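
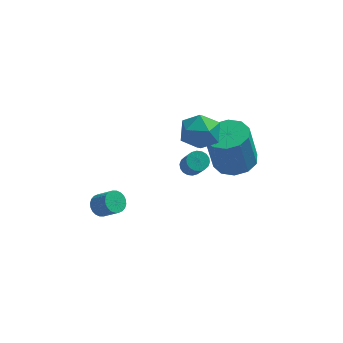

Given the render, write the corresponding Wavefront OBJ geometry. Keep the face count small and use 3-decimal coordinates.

v 0.278 1.18 -1.123
v 0.814 1.195 -1.243
v 1.119 0.354 0.024
v 0.582 0.34 0.143
v 0.784 1.394 -1.103
v 1.089 0.553 0.163
v 0.654 1.55 -0.968
v 0.958 0.71 0.298
v 0.449 1.634 -0.863
v 0.753 0.793 0.403
v 0.21 1.627 -0.81
v 0.515 0.787 0.456
v -0.016 1.532 -0.819
v 0.289 0.692 0.447
v -0.183 1.367 -0.888
v 0.122 0.527 0.378
v -0.259 1.166 -1.004
v 0.046 0.325 0.263
v -0.229 0.967 -1.143
v 0.076 0.126 0.123
v -0.098 0.81 -1.278
v 0.206 -0.03 -0.012
v 0.107 0.727 -1.383
v 0.411 -0.114 -0.117
v 0.345 0.733 -1.436
v 0.65 -0.107 -0.17
v 0.571 0.828 -1.427
v 0.876 -0.012 -0.161
v 0.738 0.993 -1.358
v 1.043 0.153 -0.092
v 0.794 0.183 3.74
v 1.516 -0.531 3.971
v -0.216 -1.029 3.149
v 0.506 -1.743 3.38
v 0.001 -1.247 4.144
v 0.625 -0.498 4.509
v 0.675 -1.062 2.611
v 1.299 -0.313 2.976
v 1.442 -1.3 3.274
v 1.025 -1.415 4.221
v 0.275 -0.145 2.899
v -0.142 -0.26 3.846
v -3.709 -3.67 1.121
v -3.418 -3.94 0.712
v -2.741 -4.36 1.47
v -3.031 -4.09 1.879
v -3.309 -3.746 0.722
v -2.632 -4.166 1.48
v -3.261 -3.541 0.793
v -2.584 -3.961 1.551
v -3.281 -3.355 0.913
v -2.604 -3.775 1.672
v -3.366 -3.217 1.066
v -2.689 -3.638 1.824
v -3.504 -3.149 1.227
v -2.826 -3.569 1.985
v -3.672 -3.159 1.371
v -2.995 -3.579 2.13
v -3.846 -3.247 1.478
v -3.169 -3.668 2.236
v -3.999 -3.4 1.53
v -3.322 -3.82 2.288
v -4.108 -3.594 1.52
v -3.431 -4.014 2.278
v -4.156 -3.799 1.449
v -3.479 -4.219 2.207
v -4.136 -3.985 1.328
v -3.459 -4.405 2.087
v -4.051 -4.122 1.176
v -3.374 -4.543 1.934
v -3.914 -4.191 1.015
v -3.236 -4.611 1.773
v -3.745 -4.181 0.87
v -3.068 -4.601 1.629
v -3.571 -4.092 0.764
v -2.894 -4.513 1.522
v 2.301 0.774 -0.301
v 3.311 1.03 -0.102
v 2.908 1.023 1.959
v 1.899 0.766 1.761
v 2.969 1.586 -0.167
v 2.567 1.579 1.894
v 2.373 1.831 -0.283
v 1.97 1.824 1.778
v 1.749 1.672 -0.405
v 1.347 1.665 1.656
v 1.336 1.17 -0.488
v 0.934 1.163 1.573
v 1.292 0.517 -0.499
v 0.889 0.51 1.562
v 1.633 -0.039 -0.434
v 1.231 -0.046 1.627
v 2.23 -0.284 -0.318
v 1.827 -0.291 1.743
v 2.853 -0.125 -0.196
v 2.451 -0.132 1.865
v 3.266 0.377 -0.113
v 2.864 0.37 1.948
f 2 1 5
f 2 5 3
f 3 5 6
f 3 6 4
f 5 1 7
f 5 7 6
f 6 7 8
f 6 8 4
f 7 1 9
f 7 9 8
f 8 9 10
f 8 10 4
f 9 1 11
f 9 11 10
f 10 11 12
f 10 12 4
f 11 1 13
f 11 13 12
f 12 13 14
f 12 14 4
f 13 1 15
f 13 15 14
f 14 15 16
f 14 16 4
f 15 1 17
f 15 17 16
f 16 17 18
f 16 18 4
f 17 1 19
f 17 19 18
f 18 19 20
f 18 20 4
f 19 1 21
f 19 21 20
f 20 21 22
f 20 22 4
f 21 1 23
f 21 23 22
f 22 23 24
f 22 24 4
f 23 1 25
f 23 25 24
f 24 25 26
f 24 26 4
f 25 1 27
f 25 27 26
f 26 27 28
f 26 28 4
f 27 1 29
f 27 29 28
f 28 29 30
f 28 30 4
f 29 1 2
f 29 2 30
f 30 2 3
f 30 3 4
f 31 42 36
f 31 36 32
f 31 32 38
f 31 38 41
f 31 41 42
f 32 36 40
f 36 42 35
f 42 41 33
f 41 38 37
f 38 32 39
f 34 40 35
f 34 35 33
f 34 33 37
f 34 37 39
f 34 39 40
f 35 40 36
f 33 35 42
f 37 33 41
f 39 37 38
f 40 39 32
f 44 43 47
f 44 47 45
f 45 47 48
f 45 48 46
f 47 43 49
f 47 49 48
f 48 49 50
f 48 50 46
f 49 43 51
f 49 51 50
f 50 51 52
f 50 52 46
f 51 43 53
f 51 53 52
f 52 53 54
f 52 54 46
f 53 43 55
f 53 55 54
f 54 55 56
f 54 56 46
f 55 43 57
f 55 57 56
f 56 57 58
f 56 58 46
f 57 43 59
f 57 59 58
f 58 59 60
f 58 60 46
f 59 43 61
f 59 61 60
f 60 61 62
f 60 62 46
f 61 43 63
f 61 63 62
f 62 63 64
f 62 64 46
f 63 43 65
f 63 65 64
f 64 65 66
f 64 66 46
f 65 43 67
f 65 67 66
f 66 67 68
f 66 68 46
f 67 43 69
f 67 69 68
f 68 69 70
f 68 70 46
f 69 43 71
f 69 71 70
f 70 71 72
f 70 72 46
f 71 43 73
f 71 73 72
f 72 73 74
f 72 74 46
f 73 43 75
f 73 75 74
f 74 75 76
f 74 76 46
f 75 43 44
f 75 44 76
f 76 44 45
f 76 45 46
f 78 77 81
f 78 81 79
f 79 81 82
f 79 82 80
f 81 77 83
f 81 83 82
f 82 83 84
f 82 84 80
f 83 77 85
f 83 85 84
f 84 85 86
f 84 86 80
f 85 77 87
f 85 87 86
f 86 87 88
f 86 88 80
f 87 77 89
f 87 89 88
f 88 89 90
f 88 90 80
f 89 77 91
f 89 91 90
f 90 91 92
f 90 92 80
f 91 77 93
f 91 93 92
f 92 93 94
f 92 94 80
f 93 77 95
f 93 95 94
f 94 95 96
f 94 96 80
f 95 77 97
f 95 97 96
f 96 97 98
f 96 98 80
f 97 77 78
f 97 78 98
f 98 78 79
f 98 79 80



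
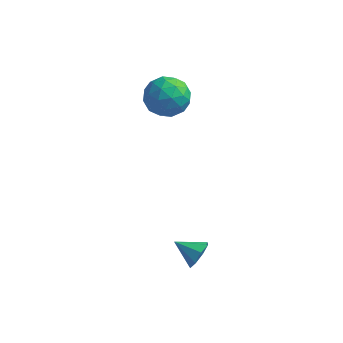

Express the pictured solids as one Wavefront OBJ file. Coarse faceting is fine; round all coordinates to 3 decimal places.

v 2.071 -1.961 -3.941
v 2.357 -1.733 -3.356
v 1.049 -2.019 -3.419
v 2.18 -1.34 -3.661
v 1.938 -1.311 -4.13
v 1.775 -1.662 -4.488
v 1.785 -2.189 -4.526
v 1.963 -2.582 -4.222
v 2.204 -2.611 -3.753
v 2.368 -2.26 -3.394
v -0.999 3.898 0.934
v -0.584 3.413 0.099
v -2.336 2.847 0.881
v -1.921 2.362 0.046
v -1.468 2.264 0.989
v -0.642 2.913 1.023
v -2.278 3.347 -0.043
v -1.452 3.996 -0.009
v -1.374 3.072 -0.505
v -0.874 2.403 0.133
v -2.046 3.857 0.847
v -1.546 3.188 1.485
v -0.674 3.748 0.522
v -2.246 2.512 0.458
v -1.979 2.454 1.013
v -1.735 2.169 0.522
v -0.708 3.454 1.064
v -0.464 3.169 0.573
v -0.984 2.493 1.097
v -2.456 3.091 0.407
v -2.212 2.806 -0.084
v -1.185 4.091 0.458
v -0.941 3.806 -0.033
v -1.936 3.767 -0.117
v -0.895 3.262 -0.324
v -1.68 2.644 -0.356
v -1.891 3.223 -0.408
v -1.405 3.605 -0.388
v -0.601 2.869 0.051
v -1.386 2.251 0.019
v -1.12 2.193 0.574
v -0.634 2.575 0.593
v -1.065 2.668 -0.304
v -1.534 4.009 0.961
v -2.319 3.391 0.929
v -2.286 3.685 0.387
v -1.8 4.067 0.406
v -1.24 3.616 1.336
v -2.025 2.998 1.304
v -1.515 2.655 1.368
v -1.029 3.037 1.388
v -1.855 3.592 1.284
f 2 1 4
f 2 4 3
f 4 1 5
f 4 5 3
f 5 1 6
f 5 6 3
f 6 1 7
f 6 7 3
f 7 1 8
f 7 8 3
f 8 1 9
f 8 9 3
f 9 1 10
f 9 10 3
f 10 1 2
f 10 2 3
f 11 48 27
f 48 22 51
f 27 51 16
f 48 51 27
f 11 27 23
f 27 16 28
f 23 28 12
f 27 28 23
f 11 23 32
f 23 12 33
f 32 33 18
f 23 33 32
f 11 32 44
f 32 18 47
f 44 47 21
f 32 47 44
f 11 44 48
f 44 21 52
f 48 52 22
f 44 52 48
f 12 28 39
f 28 16 42
f 39 42 20
f 28 42 39
f 16 51 29
f 51 22 50
f 29 50 15
f 51 50 29
f 22 52 49
f 52 21 45
f 49 45 13
f 52 45 49
f 21 47 46
f 47 18 34
f 46 34 17
f 47 34 46
f 18 33 38
f 33 12 35
f 38 35 19
f 33 35 38
f 14 40 26
f 40 20 41
f 26 41 15
f 40 41 26
f 14 26 24
f 26 15 25
f 24 25 13
f 26 25 24
f 14 24 31
f 24 13 30
f 31 30 17
f 24 30 31
f 14 31 36
f 31 17 37
f 36 37 19
f 31 37 36
f 14 36 40
f 36 19 43
f 40 43 20
f 36 43 40
f 15 41 29
f 41 20 42
f 29 42 16
f 41 42 29
f 13 25 49
f 25 15 50
f 49 50 22
f 25 50 49
f 17 30 46
f 30 13 45
f 46 45 21
f 30 45 46
f 19 37 38
f 37 17 34
f 38 34 18
f 37 34 38
f 20 43 39
f 43 19 35
f 39 35 12
f 43 35 39



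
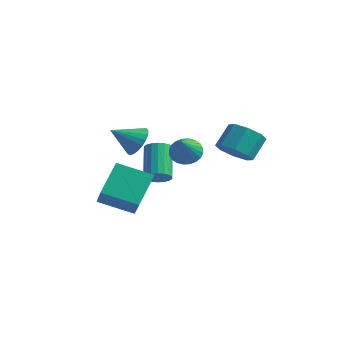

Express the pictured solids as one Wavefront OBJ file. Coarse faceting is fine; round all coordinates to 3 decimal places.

v 1.172 1.504 2.422
v 1.571 2.145 2.832
v 1.768 0.276 3.758
v 1.268 2.154 2.976
v 0.95 2.064 3.035
v 0.666 1.889 3.001
v 0.459 1.655 2.878
v 0.361 1.398 2.686
v 0.386 1.157 2.454
v 0.53 0.969 2.217
v 0.773 0.862 2.011
v 1.076 0.853 1.867
v 1.394 0.943 1.808
v 1.678 1.118 1.842
v 1.885 1.352 1.965
v 1.983 1.609 2.157
v 1.958 1.85 2.389
v 1.814 2.038 2.626
v -2.791 -0.651 -1.453
v -3.042 0.952 -0.105
v -1.06 0.202 -2.146
v -1.311 1.805 -0.797
v -1.709 -1.685 -0.023
v -1.96 -0.082 1.326
v 0.022 -0.832 -0.715
v -0.229 0.771 0.633
v 3.88 1.718 3.039
v 4.353 1.072 3.672
v 4.412 2.136 4.713
v 3.94 2.782 4.081
v 4.853 1.477 3.23
v 4.912 2.541 4.271
v 4.783 2.023 2.676
v 4.843 3.087 3.718
v 4.185 2.39 2.335
v 4.244 3.454 3.377
v 3.408 2.364 2.407
v 3.467 3.428 3.448
v 2.908 1.959 2.849
v 2.967 3.023 3.89
v 2.977 1.413 3.402
v 3.037 2.477 4.444
v 3.576 1.046 3.743
v 3.635 2.11 4.785
v -1.111 2.232 -0.445
v -0.82 1.85 0.131
v -1.779 3.185 1.501
v -2.069 3.568 0.925
v -0.587 2.08 0.07
v -1.546 3.416 1.44
v -0.457 2.341 -0.093
v -1.416 3.676 1.277
v -0.457 2.58 -0.326
v -1.416 3.915 1.044
v -0.586 2.75 -0.582
v -1.545 4.086 0.787
v -0.819 2.818 -0.812
v -1.778 4.153 0.558
v -1.11 2.77 -0.968
v -2.069 4.105 0.402
v -1.401 2.615 -1.021
v -2.36 3.95 0.349
v -1.634 2.384 -0.96
v -2.593 3.72 0.41
v -1.764 2.124 -0.797
v -2.723 3.459 0.573
v -1.764 1.885 -0.564
v -2.723 3.22 0.806
v -1.635 1.714 -0.307
v -2.594 3.05 1.062
v -1.402 1.647 -0.078
v -2.361 2.982 1.292
v -1.111 1.695 0.078
v -2.07 3.03 1.448
v -2.412 2.283 1.776
v -1.821 1.536 1.589
v -3.388 1.277 2.704
v -1.659 1.689 1.925
v -1.628 1.945 2.236
v -1.731 2.259 2.467
v -1.953 2.577 2.578
v -2.254 2.844 2.551
v -2.582 3.014 2.39
v -2.881 3.058 2.123
v -3.099 2.967 1.795
v -3.198 2.758 1.465
v -3.161 2.467 1.188
v -2.995 2.144 1.013
v -2.728 1.845 0.97
v -2.406 1.621 1.066
v -2.086 1.512 1.285
f 2 1 4
f 2 4 3
f 4 1 5
f 4 5 3
f 5 1 6
f 5 6 3
f 6 1 7
f 6 7 3
f 7 1 8
f 7 8 3
f 8 1 9
f 8 9 3
f 9 1 10
f 9 10 3
f 10 1 11
f 10 11 3
f 11 1 12
f 11 12 3
f 12 1 13
f 12 13 3
f 13 1 14
f 13 14 3
f 14 1 15
f 14 15 3
f 15 1 16
f 15 16 3
f 16 1 17
f 16 17 3
f 17 1 18
f 17 18 3
f 18 1 2
f 18 2 3
f 20 22 19
f 23 20 19
f 19 22 21
f 21 23 19
f 20 26 22
f 24 20 23
f 24 26 20
f 22 26 21
f 25 23 21
f 21 26 25
f 25 24 23
f 26 24 25
f 28 27 31
f 28 31 29
f 29 31 32
f 29 32 30
f 31 27 33
f 31 33 32
f 32 33 34
f 32 34 30
f 33 27 35
f 33 35 34
f 34 35 36
f 34 36 30
f 35 27 37
f 35 37 36
f 36 37 38
f 36 38 30
f 37 27 39
f 37 39 38
f 38 39 40
f 38 40 30
f 39 27 41
f 39 41 40
f 40 41 42
f 40 42 30
f 41 27 43
f 41 43 42
f 42 43 44
f 42 44 30
f 43 27 28
f 43 28 44
f 44 28 29
f 44 29 30
f 46 45 49
f 46 49 47
f 47 49 50
f 47 50 48
f 49 45 51
f 49 51 50
f 50 51 52
f 50 52 48
f 51 45 53
f 51 53 52
f 52 53 54
f 52 54 48
f 53 45 55
f 53 55 54
f 54 55 56
f 54 56 48
f 55 45 57
f 55 57 56
f 56 57 58
f 56 58 48
f 57 45 59
f 57 59 58
f 58 59 60
f 58 60 48
f 59 45 61
f 59 61 60
f 60 61 62
f 60 62 48
f 61 45 63
f 61 63 62
f 62 63 64
f 62 64 48
f 63 45 65
f 63 65 64
f 64 65 66
f 64 66 48
f 65 45 67
f 65 67 66
f 66 67 68
f 66 68 48
f 67 45 69
f 67 69 68
f 68 69 70
f 68 70 48
f 69 45 71
f 69 71 70
f 70 71 72
f 70 72 48
f 71 45 73
f 71 73 72
f 72 73 74
f 72 74 48
f 73 45 46
f 73 46 74
f 74 46 47
f 74 47 48
f 76 75 78
f 76 78 77
f 78 75 79
f 78 79 77
f 79 75 80
f 79 80 77
f 80 75 81
f 80 81 77
f 81 75 82
f 81 82 77
f 82 75 83
f 82 83 77
f 83 75 84
f 83 84 77
f 84 75 85
f 84 85 77
f 85 75 86
f 85 86 77
f 86 75 87
f 86 87 77
f 87 75 88
f 87 88 77
f 88 75 89
f 88 89 77
f 89 75 90
f 89 90 77
f 90 75 91
f 90 91 77
f 91 75 76
f 91 76 77



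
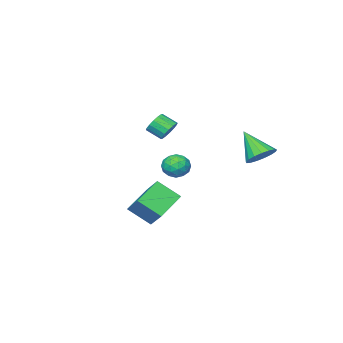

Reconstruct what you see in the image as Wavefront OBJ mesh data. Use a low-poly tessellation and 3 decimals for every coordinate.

v -3.747 3.283 -1.501
v -2.876 2.942 -1.825
v -3.733 1.857 0.041
v -2.758 3.279 -1.514
v -2.866 3.617 -1.2
v -3.176 3.879 -0.955
v -3.617 4.004 -0.835
v -4.088 3.964 -0.868
v -4.481 3.767 -1.046
v -4.706 3.46 -1.328
v -4.711 3.112 -1.649
v -4.496 2.803 -1.937
v -4.109 2.604 -2.125
v -3.639 2.561 -2.17
v -3.194 2.683 -2.061
v 2.648 4.437 -0.301
v 3.299 4.549 -0.822
v 3.321 3.431 0.322
v 3.972 3.543 -0.199
v 3.788 4.128 0.377
v 3.372 4.75 -0.008
v 3.248 3.23 -0.492
v 2.832 3.852 -0.877
v 3.67 3.803 -0.94
v 4.003 4.358 -0.403
v 2.617 3.622 -0.097
v 2.95 4.177 0.44
v 2.915 4.582 -0.616
v 3.705 3.398 0.116
v 3.597 3.742 0.454
v 3.98 3.808 0.148
v 2.958 4.699 -0.138
v 3.34 4.766 -0.444
v 3.628 4.518 0.26
v 3.28 3.214 -0.056
v 3.662 3.281 -0.362
v 2.64 4.172 -0.648
v 3.023 4.238 -0.954
v 2.992 3.462 -0.76
v 3.515 4.209 -0.992
v 3.91 3.618 -0.626
v 3.485 3.434 -0.798
v 3.24 3.799 -1.024
v 3.711 4.535 -0.676
v 4.106 3.944 -0.31
v 3.998 4.288 0.028
v 3.754 4.653 -0.198
v 3.929 4.097 -0.746
v 2.514 4.036 -0.19
v 2.909 3.445 0.176
v 2.866 3.327 -0.302
v 2.622 3.692 -0.528
v 2.71 4.362 0.126
v 3.105 3.771 0.492
v 3.38 4.181 0.524
v 3.135 4.546 0.298
v 2.691 3.883 0.246
v 1.892 1.961 -4.115
v 2.113 3.06 -3.103
v 3.701 2.391 -4.978
v 3.923 3.489 -3.966
v 2.637 0.871 -3.094
v 2.859 1.969 -2.082
v 4.447 1.3 -3.957
v 4.668 2.399 -2.945
v -2.329 -2.855 -0.829
v -1.631 -2.723 -1.128
v -1.214 -3.573 -0.529
v -1.911 -3.705 -0.231
v -1.647 -2.499 -0.799
v -1.23 -3.348 -0.2
v -1.845 -2.37 -0.478
v -1.428 -3.22 0.121
v -2.173 -2.371 -0.251
v -1.756 -3.221 0.348
v -2.542 -2.502 -0.179
v -2.125 -3.352 0.419
v -2.855 -2.727 -0.282
v -2.438 -3.577 0.317
v -3.026 -2.987 -0.531
v -2.609 -3.837 0.068
v -3.01 -3.212 -0.86
v -2.593 -4.061 -0.261
v -2.812 -3.34 -1.181
v -2.395 -4.19 -0.582
v -2.484 -3.339 -1.408
v -2.067 -4.189 -0.809
v -2.115 -3.208 -1.479
v -1.698 -4.058 -0.881
v -1.802 -2.983 -1.377
v -1.385 -3.833 -0.778
f 2 1 4
f 2 4 3
f 4 1 5
f 4 5 3
f 5 1 6
f 5 6 3
f 6 1 7
f 6 7 3
f 7 1 8
f 7 8 3
f 8 1 9
f 8 9 3
f 9 1 10
f 9 10 3
f 10 1 11
f 10 11 3
f 11 1 12
f 11 12 3
f 12 1 13
f 12 13 3
f 13 1 14
f 13 14 3
f 14 1 15
f 14 15 3
f 15 1 2
f 15 2 3
f 16 53 32
f 53 27 56
f 32 56 21
f 53 56 32
f 16 32 28
f 32 21 33
f 28 33 17
f 32 33 28
f 16 28 37
f 28 17 38
f 37 38 23
f 28 38 37
f 16 37 49
f 37 23 52
f 49 52 26
f 37 52 49
f 16 49 53
f 49 26 57
f 53 57 27
f 49 57 53
f 17 33 44
f 33 21 47
f 44 47 25
f 33 47 44
f 21 56 34
f 56 27 55
f 34 55 20
f 56 55 34
f 27 57 54
f 57 26 50
f 54 50 18
f 57 50 54
f 26 52 51
f 52 23 39
f 51 39 22
f 52 39 51
f 23 38 43
f 38 17 40
f 43 40 24
f 38 40 43
f 19 45 31
f 45 25 46
f 31 46 20
f 45 46 31
f 19 31 29
f 31 20 30
f 29 30 18
f 31 30 29
f 19 29 36
f 29 18 35
f 36 35 22
f 29 35 36
f 19 36 41
f 36 22 42
f 41 42 24
f 36 42 41
f 19 41 45
f 41 24 48
f 45 48 25
f 41 48 45
f 20 46 34
f 46 25 47
f 34 47 21
f 46 47 34
f 18 30 54
f 30 20 55
f 54 55 27
f 30 55 54
f 22 35 51
f 35 18 50
f 51 50 26
f 35 50 51
f 24 42 43
f 42 22 39
f 43 39 23
f 42 39 43
f 25 48 44
f 48 24 40
f 44 40 17
f 48 40 44
f 59 61 58
f 62 59 58
f 58 61 60
f 60 62 58
f 59 65 61
f 63 59 62
f 63 65 59
f 61 65 60
f 64 62 60
f 60 65 64
f 64 63 62
f 65 63 64
f 67 66 70
f 67 70 68
f 68 70 71
f 68 71 69
f 70 66 72
f 70 72 71
f 71 72 73
f 71 73 69
f 72 66 74
f 72 74 73
f 73 74 75
f 73 75 69
f 74 66 76
f 74 76 75
f 75 76 77
f 75 77 69
f 76 66 78
f 76 78 77
f 77 78 79
f 77 79 69
f 78 66 80
f 78 80 79
f 79 80 81
f 79 81 69
f 80 66 82
f 80 82 81
f 81 82 83
f 81 83 69
f 82 66 84
f 82 84 83
f 83 84 85
f 83 85 69
f 84 66 86
f 84 86 85
f 85 86 87
f 85 87 69
f 86 66 88
f 86 88 87
f 87 88 89
f 87 89 69
f 88 66 90
f 88 90 89
f 89 90 91
f 89 91 69
f 90 66 67
f 90 67 91
f 91 67 68
f 91 68 69



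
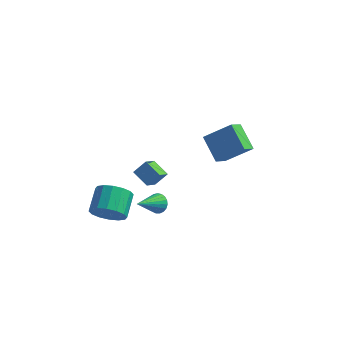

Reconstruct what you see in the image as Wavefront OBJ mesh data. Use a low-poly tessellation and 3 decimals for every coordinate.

v -2.535 -3.893 -3.368
v -2.165 -3.437 -4.152
v -2.314 -2.152 -3.476
v -2.685 -2.607 -2.692
v -2.665 -3.452 -4.234
v -2.815 -2.167 -3.558
v -3.131 -3.586 -4.083
v -3.28 -2.3 -3.407
v -3.437 -3.801 -3.741
v -3.586 -2.516 -3.065
v -3.501 -4.042 -3.299
v -3.651 -2.756 -2.623
v -3.307 -4.242 -2.875
v -3.457 -2.956 -2.199
v -2.906 -4.348 -2.584
v -3.055 -3.063 -1.908
v -2.405 -4.333 -2.502
v -2.555 -3.048 -1.826
v -1.94 -4.2 -2.653
v -2.089 -2.914 -1.977
v -1.634 -3.984 -2.995
v -1.783 -2.699 -2.319
v -1.569 -3.744 -3.437
v -1.719 -2.458 -2.761
v -1.763 -3.544 -3.861
v -1.913 -2.258 -3.185
v -0.8 -1.47 -4.07
v -0.233 -1.584 -3.876
v -1.4 -2.83 -3.11
v -0.317 -1.422 -3.7
v -0.485 -1.269 -3.588
v -0.707 -1.15 -3.559
v -0.946 -1.087 -3.618
v -1.159 -1.09 -3.756
v -1.31 -1.158 -3.948
v -1.373 -1.281 -4.161
v -1.336 -1.436 -4.358
v -1.207 -1.597 -4.506
v -1.008 -1.736 -4.578
v -0.772 -1.829 -4.562
v -0.542 -1.86 -4.461
v -0.355 -1.823 -4.293
v -0.246 -1.726 -4.086
v -1.514 -1.127 -3.119
v -2.412 -0.7 -2.672
v -1.415 -0.206 -3.8
v -2.313 0.221 -3.353
v -0.987 -0.701 -2.467
v -1.885 -0.274 -2.02
v -0.888 0.22 -3.148
v -1.786 0.647 -2.701
v 1.864 -2.279 2.715
v 3.144 -1.876 3.708
v 2.065 -1.432 2.111
v 3.346 -1.028 3.104
v 2.814 -3.132 1.836
v 4.095 -2.728 2.829
v 3.016 -2.284 1.232
v 4.296 -1.881 2.225
f 2 1 5
f 2 5 3
f 3 5 6
f 3 6 4
f 5 1 7
f 5 7 6
f 6 7 8
f 6 8 4
f 7 1 9
f 7 9 8
f 8 9 10
f 8 10 4
f 9 1 11
f 9 11 10
f 10 11 12
f 10 12 4
f 11 1 13
f 11 13 12
f 12 13 14
f 12 14 4
f 13 1 15
f 13 15 14
f 14 15 16
f 14 16 4
f 15 1 17
f 15 17 16
f 16 17 18
f 16 18 4
f 17 1 19
f 17 19 18
f 18 19 20
f 18 20 4
f 19 1 21
f 19 21 20
f 20 21 22
f 20 22 4
f 21 1 23
f 21 23 22
f 22 23 24
f 22 24 4
f 23 1 25
f 23 25 24
f 24 25 26
f 24 26 4
f 25 1 2
f 25 2 26
f 26 2 3
f 26 3 4
f 28 27 30
f 28 30 29
f 30 27 31
f 30 31 29
f 31 27 32
f 31 32 29
f 32 27 33
f 32 33 29
f 33 27 34
f 33 34 29
f 34 27 35
f 34 35 29
f 35 27 36
f 35 36 29
f 36 27 37
f 36 37 29
f 37 27 38
f 37 38 29
f 38 27 39
f 38 39 29
f 39 27 40
f 39 40 29
f 40 27 41
f 40 41 29
f 41 27 42
f 41 42 29
f 42 27 43
f 42 43 29
f 43 27 28
f 43 28 29
f 45 47 44
f 48 45 44
f 44 47 46
f 46 48 44
f 45 51 47
f 49 45 48
f 49 51 45
f 47 51 46
f 50 48 46
f 46 51 50
f 50 49 48
f 51 49 50
f 53 55 52
f 56 53 52
f 52 55 54
f 54 56 52
f 53 59 55
f 57 53 56
f 57 59 53
f 55 59 54
f 58 56 54
f 54 59 58
f 58 57 56
f 59 57 58



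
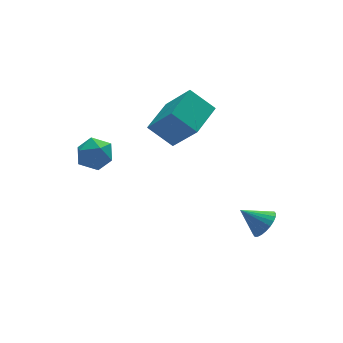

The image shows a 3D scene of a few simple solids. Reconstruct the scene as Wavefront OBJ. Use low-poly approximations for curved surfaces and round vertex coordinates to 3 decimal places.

v -3.699 3.373 -1.364
v -2.92 2.944 -1.149
v -4.34 2.816 -0.151
v -3.561 2.387 0.064
v -3.609 3.299 0.112
v -3.213 3.644 -0.637
v -4.047 2.116 -0.663
v -3.651 2.461 -1.412
v -3.135 2.168 -0.716
v -2.865 2.899 -0.237
v -4.395 2.861 -1.063
v -4.125 3.592 -0.584
v 1.702 -2.676 -2.843
v 2.26 -2.445 -2.398
v 0.838 -2.104 -2.057
v 2.239 -2.22 -2.584
v 2.136 -2.065 -2.81
v 1.967 -2.003 -3.041
v 1.758 -2.043 -3.242
v 1.54 -2.18 -3.382
v 1.347 -2.392 -3.439
v 1.208 -2.648 -3.406
v 1.144 -2.907 -3.288
v 1.165 -3.132 -3.101
v 1.268 -3.287 -2.875
v 1.437 -3.349 -2.644
v 1.646 -3.309 -2.444
v 1.863 -3.172 -2.304
v 2.057 -2.96 -2.246
v 2.196 -2.704 -2.279
v -0.712 1.283 0.091
v -0.096 0.162 1.615
v -1.549 2.06 1
v -0.933 0.939 2.524
v 0.653 2.421 0.376
v 1.269 1.3 1.9
v -0.184 3.198 1.285
v 0.432 2.077 2.809
f 1 12 6
f 1 6 2
f 1 2 8
f 1 8 11
f 1 11 12
f 2 6 10
f 6 12 5
f 12 11 3
f 11 8 7
f 8 2 9
f 4 10 5
f 4 5 3
f 4 3 7
f 4 7 9
f 4 9 10
f 5 10 6
f 3 5 12
f 7 3 11
f 9 7 8
f 10 9 2
f 14 13 16
f 14 16 15
f 16 13 17
f 16 17 15
f 17 13 18
f 17 18 15
f 18 13 19
f 18 19 15
f 19 13 20
f 19 20 15
f 20 13 21
f 20 21 15
f 21 13 22
f 21 22 15
f 22 13 23
f 22 23 15
f 23 13 24
f 23 24 15
f 24 13 25
f 24 25 15
f 25 13 26
f 25 26 15
f 26 13 27
f 26 27 15
f 27 13 28
f 27 28 15
f 28 13 29
f 28 29 15
f 29 13 30
f 29 30 15
f 30 13 14
f 30 14 15
f 32 34 31
f 35 32 31
f 31 34 33
f 33 35 31
f 32 38 34
f 36 32 35
f 36 38 32
f 34 38 33
f 37 35 33
f 33 38 37
f 37 36 35
f 38 36 37



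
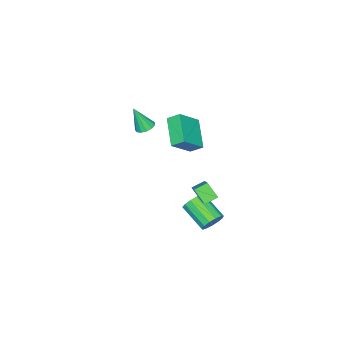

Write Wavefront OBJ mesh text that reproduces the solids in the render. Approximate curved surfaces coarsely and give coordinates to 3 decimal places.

v 1.462 3.304 -1.342
v 1.386 2.554 -0.583
v 0.816 3.694 -1.022
v 0.74 2.944 -0.262
v 2.74 4.416 -0.118
v 2.664 3.666 0.642
v 2.094 4.806 0.203
v 2.018 4.056 0.962
v 0.159 3.094 -4.121
v 0.594 2.731 -4.612
v 0.277 1.183 -3.75
v -0.159 1.546 -3.259
v 0.847 2.854 -4.297
v 0.53 1.307 -3.435
v 0.882 3.054 -3.927
v 0.565 1.506 -3.064
v 0.687 3.266 -3.618
v 0.37 1.719 -2.755
v 0.324 3.424 -3.468
v 0.007 1.876 -2.606
v -0.091 3.476 -3.527
v -0.408 1.929 -2.664
v -0.427 3.408 -3.774
v -0.744 1.86 -2.911
v -0.577 3.239 -4.131
v -0.894 1.692 -3.268
v -0.493 3.025 -4.485
v -0.811 1.477 -3.623
v -0.203 2.832 -4.724
v -0.52 1.284 -3.861
v 0.203 2.723 -4.771
v -0.115 1.175 -3.909
v -0.394 0.838 2.767
v 0.851 0.501 3.844
v -0.643 1.507 3.265
v 0.602 1.171 4.342
v 0.778 2.009 1.778
v 2.023 1.673 2.855
v 0.529 2.679 2.276
v 1.774 2.342 3.353
v -1.079 -2.502 0.613
v -0.501 -2.32 0.549
v -0.741 -3.058 2.107
v -0.671 -2.055 0.687
v -0.971 -1.932 0.8
v -1.306 -1.99 0.855
v -1.568 -2.211 0.832
v -1.675 -2.524 0.74
v -1.594 -2.83 0.607
v -1.348 -3.032 0.477
v -1.018 -3.066 0.389
v -0.707 -2.921 0.373
v -0.514 -2.643 0.432
f 2 4 1
f 5 2 1
f 1 4 3
f 3 5 1
f 2 8 4
f 6 2 5
f 6 8 2
f 4 8 3
f 7 5 3
f 3 8 7
f 7 6 5
f 8 6 7
f 10 9 13
f 10 13 11
f 11 13 14
f 11 14 12
f 13 9 15
f 13 15 14
f 14 15 16
f 14 16 12
f 15 9 17
f 15 17 16
f 16 17 18
f 16 18 12
f 17 9 19
f 17 19 18
f 18 19 20
f 18 20 12
f 19 9 21
f 19 21 20
f 20 21 22
f 20 22 12
f 21 9 23
f 21 23 22
f 22 23 24
f 22 24 12
f 23 9 25
f 23 25 24
f 24 25 26
f 24 26 12
f 25 9 27
f 25 27 26
f 26 27 28
f 26 28 12
f 27 9 29
f 27 29 28
f 28 29 30
f 28 30 12
f 29 9 31
f 29 31 30
f 30 31 32
f 30 32 12
f 31 9 10
f 31 10 32
f 32 10 11
f 32 11 12
f 34 36 33
f 37 34 33
f 33 36 35
f 35 37 33
f 34 40 36
f 38 34 37
f 38 40 34
f 36 40 35
f 39 37 35
f 35 40 39
f 39 38 37
f 40 38 39
f 42 41 44
f 42 44 43
f 44 41 45
f 44 45 43
f 45 41 46
f 45 46 43
f 46 41 47
f 46 47 43
f 47 41 48
f 47 48 43
f 48 41 49
f 48 49 43
f 49 41 50
f 49 50 43
f 50 41 51
f 50 51 43
f 51 41 52
f 51 52 43
f 52 41 53
f 52 53 43
f 53 41 42
f 53 42 43



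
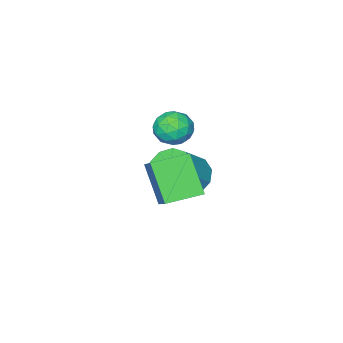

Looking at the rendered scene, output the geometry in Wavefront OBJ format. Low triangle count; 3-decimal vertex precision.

v -0.436 0.37 2.783
v 0.446 1.783 4.029
v -0.149 1.556 1.236
v 0.732 2.969 2.482
v 0.968 -0.289 2.538
v 1.849 1.124 3.784
v 1.254 0.897 0.991
v 2.136 2.31 2.237
v -2.738 -2.366 0.991
v -1.959 -2.459 1.481
v -3.481 -3.161 2.019
v -2.702 -3.254 2.509
v -3.109 -2.426 2.44
v -2.65 -1.935 1.805
v -2.79 -3.685 1.695
v -2.331 -3.194 1.06
v -1.991 -3.274 1.917
v -2.188 -2.496 2.377
v -3.252 -3.124 1.123
v -3.449 -2.346 1.583
v -2.283 -2.342 1.146
v -3.157 -3.278 2.354
v -3.396 -2.791 2.313
v -2.938 -2.846 2.602
v -2.689 -2.034 1.336
v -2.231 -2.089 1.624
v -2.907 -2.07 2.188
v -3.209 -3.531 1.876
v -2.751 -3.586 2.164
v -2.502 -2.774 0.898
v -2.044 -2.829 1.187
v -2.533 -3.55 1.312
v -1.845 -2.877 1.69
v -2.281 -3.344 2.294
v -2.333 -3.598 1.816
v -2.063 -3.309 1.443
v -1.96 -2.419 1.961
v -2.397 -2.887 2.565
v -2.636 -2.4 2.524
v -2.366 -2.111 2.151
v -1.979 -2.899 2.217
v -3.043 -2.733 0.935
v -3.48 -3.201 1.539
v -3.074 -3.509 1.349
v -2.804 -3.22 0.976
v -3.159 -2.276 1.206
v -3.595 -2.743 1.81
v -3.377 -2.311 2.057
v -3.107 -2.022 1.684
v -3.461 -2.721 1.283
v -2.225 -1.21 -0.139
v -1.524 -1.352 -0.894
v -0.314 -1.212 0.204
v -1.015 -1.07 0.959
v -1.639 -0.721 -0.846
v -0.429 -0.582 0.252
v -1.979 -0.277 -0.529
v -0.769 -0.138 0.569
v -2.412 -0.19 -0.062
v -1.202 -0.05 1.036
v -2.774 -0.491 0.375
v -1.564 -0.352 1.473
v -2.926 -1.068 0.616
v -1.716 -0.928 1.714
v -2.811 -1.698 0.568
v -1.601 -1.559 1.666
v -2.471 -2.142 0.251
v -1.261 -2.003 1.349
v -2.038 -2.23 -0.216
v -0.828 -2.09 0.882
v -1.676 -1.928 -0.653
v -0.466 -1.789 0.445
f 2 4 1
f 5 2 1
f 1 4 3
f 3 5 1
f 2 8 4
f 6 2 5
f 6 8 2
f 4 8 3
f 7 5 3
f 3 8 7
f 7 6 5
f 8 6 7
f 9 46 25
f 46 20 49
f 25 49 14
f 46 49 25
f 9 25 21
f 25 14 26
f 21 26 10
f 25 26 21
f 9 21 30
f 21 10 31
f 30 31 16
f 21 31 30
f 9 30 42
f 30 16 45
f 42 45 19
f 30 45 42
f 9 42 46
f 42 19 50
f 46 50 20
f 42 50 46
f 10 26 37
f 26 14 40
f 37 40 18
f 26 40 37
f 14 49 27
f 49 20 48
f 27 48 13
f 49 48 27
f 20 50 47
f 50 19 43
f 47 43 11
f 50 43 47
f 19 45 44
f 45 16 32
f 44 32 15
f 45 32 44
f 16 31 36
f 31 10 33
f 36 33 17
f 31 33 36
f 12 38 24
f 38 18 39
f 24 39 13
f 38 39 24
f 12 24 22
f 24 13 23
f 22 23 11
f 24 23 22
f 12 22 29
f 22 11 28
f 29 28 15
f 22 28 29
f 12 29 34
f 29 15 35
f 34 35 17
f 29 35 34
f 12 34 38
f 34 17 41
f 38 41 18
f 34 41 38
f 13 39 27
f 39 18 40
f 27 40 14
f 39 40 27
f 11 23 47
f 23 13 48
f 47 48 20
f 23 48 47
f 15 28 44
f 28 11 43
f 44 43 19
f 28 43 44
f 17 35 36
f 35 15 32
f 36 32 16
f 35 32 36
f 18 41 37
f 41 17 33
f 37 33 10
f 41 33 37
f 52 51 55
f 52 55 53
f 53 55 56
f 53 56 54
f 55 51 57
f 55 57 56
f 56 57 58
f 56 58 54
f 57 51 59
f 57 59 58
f 58 59 60
f 58 60 54
f 59 51 61
f 59 61 60
f 60 61 62
f 60 62 54
f 61 51 63
f 61 63 62
f 62 63 64
f 62 64 54
f 63 51 65
f 63 65 64
f 64 65 66
f 64 66 54
f 65 51 67
f 65 67 66
f 66 67 68
f 66 68 54
f 67 51 69
f 67 69 68
f 68 69 70
f 68 70 54
f 69 51 71
f 69 71 70
f 70 71 72
f 70 72 54
f 71 51 52
f 71 52 72
f 72 52 53
f 72 53 54



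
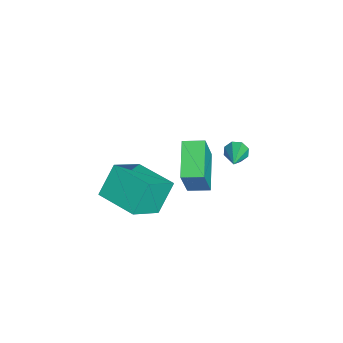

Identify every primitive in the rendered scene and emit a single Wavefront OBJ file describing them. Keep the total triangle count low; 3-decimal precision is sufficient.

v 3.19 -3.474 -1.376
v 2.393 -2.774 0.103
v 1.904 -2.364 -2.594
v 1.107 -1.665 -1.115
v 4.613 -1.835 -1.385
v 3.816 -1.136 0.094
v 3.327 -0.726 -2.603
v 2.53 -0.026 -1.124
v -3.007 2.938 -4.13
v -2.742 3.159 -4.681
v -1.133 2.782 -3.29
v -2.854 3.525 -4.363
v -3.055 3.548 -3.909
v -3.229 3.213 -3.584
v -3.273 2.717 -3.579
v -3.161 2.351 -3.897
v -2.959 2.329 -4.351
v -2.785 2.663 -4.676
v 0.585 0.621 -0.86
v 1.493 0.314 1.075
v 0.667 1.7 -0.728
v 1.575 1.393 1.208
v 2.465 0.587 -1.748
v 3.373 0.28 0.188
v 2.547 1.666 -1.615
v 3.455 1.359 0.32
f 2 4 1
f 5 2 1
f 1 4 3
f 3 5 1
f 2 8 4
f 6 2 5
f 6 8 2
f 4 8 3
f 7 5 3
f 3 8 7
f 7 6 5
f 8 6 7
f 10 9 12
f 10 12 11
f 12 9 13
f 12 13 11
f 13 9 14
f 13 14 11
f 14 9 15
f 14 15 11
f 15 9 16
f 15 16 11
f 16 9 17
f 16 17 11
f 17 9 18
f 17 18 11
f 18 9 10
f 18 10 11
f 20 22 19
f 23 20 19
f 19 22 21
f 21 23 19
f 20 26 22
f 24 20 23
f 24 26 20
f 22 26 21
f 25 23 21
f 21 26 25
f 25 24 23
f 26 24 25



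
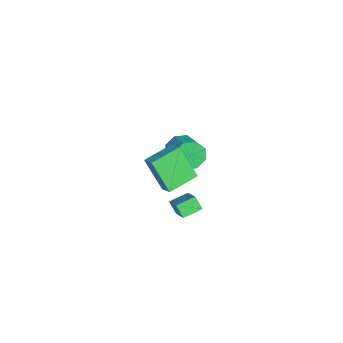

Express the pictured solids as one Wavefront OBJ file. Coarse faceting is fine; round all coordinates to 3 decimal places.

v 2.201 -0.878 4.53
v 2.934 -0.551 5
v 2.963 -0.032 2.754
v 3.696 0.295 3.224
v 3.084 -2.375 4.196
v 3.817 -2.048 4.666
v 3.846 -1.529 2.42
v 4.579 -1.202 2.89
v -0.053 -0.457 -3.955
v -0.504 -0.81 -3.274
v -0.469 0.611 -3.676
v -0.92 0.258 -2.995
v 1.3 -0.198 -2.925
v 0.849 -0.551 -2.244
v 0.884 0.87 -2.646
v 0.433 0.517 -1.965
v -3.779 0.123 -1.785
v -3.294 -0.262 -2.532
v -1.917 0.132 -1.842
v -2.401 0.517 -1.095
v -3.449 0.457 -2.634
v -2.072 0.851 -1.943
v -3.796 0.98 -2.239
v -2.419 1.374 -1.548
v -4.134 1.001 -1.578
v -2.757 1.395 -0.887
v -4.263 0.508 -1.038
v -2.886 0.902 -0.348
v -4.108 -0.211 -0.937
v -2.731 0.183 -0.246
v -3.761 -0.734 -1.332
v -2.384 -0.34 -0.641
v -3.423 -0.755 -1.993
v -2.046 -0.361 -1.302
f 2 4 1
f 5 2 1
f 1 4 3
f 3 5 1
f 2 8 4
f 6 2 5
f 6 8 2
f 4 8 3
f 7 5 3
f 3 8 7
f 7 6 5
f 8 6 7
f 10 12 9
f 13 10 9
f 9 12 11
f 11 13 9
f 10 16 12
f 14 10 13
f 14 16 10
f 12 16 11
f 15 13 11
f 11 16 15
f 15 14 13
f 16 14 15
f 18 17 21
f 18 21 19
f 19 21 22
f 19 22 20
f 21 17 23
f 21 23 22
f 22 23 24
f 22 24 20
f 23 17 25
f 23 25 24
f 24 25 26
f 24 26 20
f 25 17 27
f 25 27 26
f 26 27 28
f 26 28 20
f 27 17 29
f 27 29 28
f 28 29 30
f 28 30 20
f 29 17 31
f 29 31 30
f 30 31 32
f 30 32 20
f 31 17 33
f 31 33 32
f 32 33 34
f 32 34 20
f 33 17 18
f 33 18 34
f 34 18 19
f 34 19 20



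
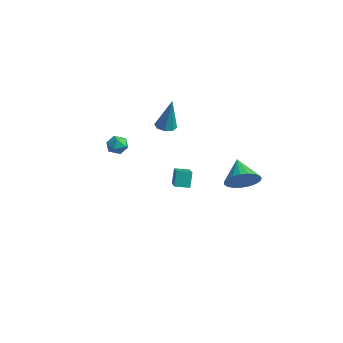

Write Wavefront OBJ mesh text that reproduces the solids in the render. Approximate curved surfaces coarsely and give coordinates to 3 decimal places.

v 3.854 1.374 -1.035
v 4.435 1.305 -0.236
v 2.626 1.806 -0.105
v 4.489 1.697 -0.347
v 4.433 2.034 -0.577
v 4.277 2.257 -0.887
v 4.048 2.327 -1.221
v 3.786 2.232 -1.524
v 3.535 1.989 -1.742
v 3.339 1.639 -1.838
v 3.233 1.244 -1.795
v 3.234 0.871 -1.62
v 3.342 0.585 -1.345
v 3.539 0.436 -1.016
v 3.79 0.448 -0.69
v 4.052 0.621 -0.424
v 4.28 0.924 -0.263
v -2.308 -1.897 -0.367
v -1.863 -2.273 -0.032
v -3.077 -2.647 -0.188
v -2.632 -3.023 0.147
v -2.844 -2.441 0.409
v -2.369 -1.977 0.298
v -2.571 -2.943 -0.518
v -2.096 -2.479 -0.629
v -2.025 -2.92 -0.125
v -2.194 -2.61 0.448
v -2.746 -2.31 -0.668
v -2.915 -2 -0.095
v -3.743 1.282 -0.125
v -3.4 1.797 -0.239
v -3.257 1.418 1.945
v -3.86 1.9 -0.138
v -4.251 1.641 -0.029
v -4.345 1.171 0.024
v -4.086 0.766 -0.01
v -3.626 0.663 -0.111
v -3.234 0.922 -0.22
v -3.141 1.392 -0.273
v -2.979 1.221 -4.266
v -3.233 1.516 -3.28
v -2.572 1.969 -4.385
v -2.827 2.265 -3.399
v -1.673 0.595 -3.741
v -1.928 0.891 -2.755
v -1.267 1.344 -3.86
v -1.521 1.639 -2.874
f 2 1 4
f 2 4 3
f 4 1 5
f 4 5 3
f 5 1 6
f 5 6 3
f 6 1 7
f 6 7 3
f 7 1 8
f 7 8 3
f 8 1 9
f 8 9 3
f 9 1 10
f 9 10 3
f 10 1 11
f 10 11 3
f 11 1 12
f 11 12 3
f 12 1 13
f 12 13 3
f 13 1 14
f 13 14 3
f 14 1 15
f 14 15 3
f 15 1 16
f 15 16 3
f 16 1 17
f 16 17 3
f 17 1 2
f 17 2 3
f 18 29 23
f 18 23 19
f 18 19 25
f 18 25 28
f 18 28 29
f 19 23 27
f 23 29 22
f 29 28 20
f 28 25 24
f 25 19 26
f 21 27 22
f 21 22 20
f 21 20 24
f 21 24 26
f 21 26 27
f 22 27 23
f 20 22 29
f 24 20 28
f 26 24 25
f 27 26 19
f 31 30 33
f 31 33 32
f 33 30 34
f 33 34 32
f 34 30 35
f 34 35 32
f 35 30 36
f 35 36 32
f 36 30 37
f 36 37 32
f 37 30 38
f 37 38 32
f 38 30 39
f 38 39 32
f 39 30 31
f 39 31 32
f 41 43 40
f 44 41 40
f 40 43 42
f 42 44 40
f 41 47 43
f 45 41 44
f 45 47 41
f 43 47 42
f 46 44 42
f 42 47 46
f 46 45 44
f 47 45 46



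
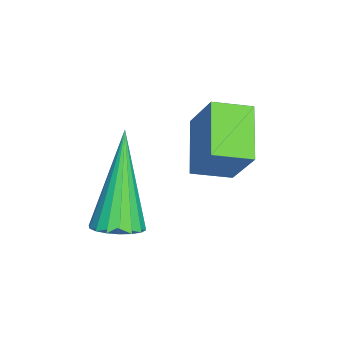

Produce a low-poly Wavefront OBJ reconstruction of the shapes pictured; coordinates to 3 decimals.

v 3.519 -0.001 -3.364
v 3.95 0.13 -3.104
v 2.421 -0.059 -1.516
v 3.855 0.335 -3.153
v 3.694 0.474 -3.244
v 3.498 0.519 -3.359
v 3.307 0.461 -3.475
v 3.157 0.312 -3.569
v 3.079 0.1 -3.622
v 3.088 -0.131 -3.624
v 3.182 -0.336 -3.574
v 3.343 -0.475 -3.483
v 3.539 -0.52 -3.368
v 3.731 -0.462 -3.253
v 3.881 -0.313 -3.159
v 3.959 -0.101 -3.106
v 2.636 1.943 -2.398
v 2.875 1.202 -2.173
v 1.581 1.769 -1.855
v 1.819 1.028 -1.63
v 3.081 2.392 -1.39
v 3.319 1.651 -1.165
v 2.025 2.218 -0.847
v 2.264 1.477 -0.622
f 2 1 4
f 2 4 3
f 4 1 5
f 4 5 3
f 5 1 6
f 5 6 3
f 6 1 7
f 6 7 3
f 7 1 8
f 7 8 3
f 8 1 9
f 8 9 3
f 9 1 10
f 9 10 3
f 10 1 11
f 10 11 3
f 11 1 12
f 11 12 3
f 12 1 13
f 12 13 3
f 13 1 14
f 13 14 3
f 14 1 15
f 14 15 3
f 15 1 16
f 15 16 3
f 16 1 2
f 16 2 3
f 18 20 17
f 21 18 17
f 17 20 19
f 19 21 17
f 18 24 20
f 22 18 21
f 22 24 18
f 20 24 19
f 23 21 19
f 19 24 23
f 23 22 21
f 24 22 23



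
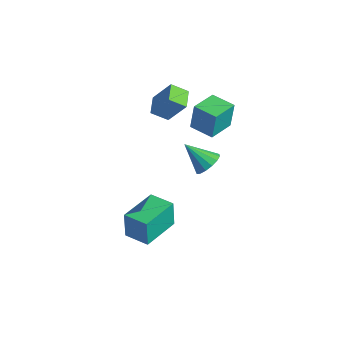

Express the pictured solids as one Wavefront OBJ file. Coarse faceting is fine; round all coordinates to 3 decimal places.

v 0.875 -1.053 2.82
v 0.929 -0.871 4.308
v 0.494 0.389 2.658
v 0.549 0.571 4.145
v 2.131 -0.731 2.735
v 2.186 -0.549 4.222
v 1.751 0.711 2.572
v 1.805 0.893 4.06
v -1.374 -1.725 2.647
v -0.568 -1.231 3.975
v -2.182 -0.962 2.852
v -1.376 -0.467 4.18
v -0.864 -1.033 2.08
v -0.058 -0.538 3.408
v -1.672 -0.269 2.285
v -0.866 0.225 3.613
v 0.648 -4.847 -3.703
v 0.545 -4.827 -2.156
v 0.086 -2.793 -3.767
v -0.017 -2.774 -2.22
v 1.957 -4.486 -3.62
v 1.854 -4.467 -2.073
v 1.395 -2.433 -3.684
v 1.292 -2.413 -2.137
v 3.519 -2.088 2.516
v 4.097 -2.319 2.952
v 2.481 -2.672 3.584
v 4.017 -1.953 3.073
v 3.804 -1.624 3.045
v 3.514 -1.419 2.876
v 3.226 -1.394 2.609
v 3.016 -1.554 2.318
v 2.941 -1.858 2.08
v 3.021 -2.224 1.958
v 3.234 -2.553 1.986
v 3.524 -2.758 2.155
v 3.813 -2.783 2.422
v 4.022 -2.623 2.713
f 2 4 1
f 5 2 1
f 1 4 3
f 3 5 1
f 2 8 4
f 6 2 5
f 6 8 2
f 4 8 3
f 7 5 3
f 3 8 7
f 7 6 5
f 8 6 7
f 10 12 9
f 13 10 9
f 9 12 11
f 11 13 9
f 10 16 12
f 14 10 13
f 14 16 10
f 12 16 11
f 15 13 11
f 11 16 15
f 15 14 13
f 16 14 15
f 18 20 17
f 21 18 17
f 17 20 19
f 19 21 17
f 18 24 20
f 22 18 21
f 22 24 18
f 20 24 19
f 23 21 19
f 19 24 23
f 23 22 21
f 24 22 23
f 26 25 28
f 26 28 27
f 28 25 29
f 28 29 27
f 29 25 30
f 29 30 27
f 30 25 31
f 30 31 27
f 31 25 32
f 31 32 27
f 32 25 33
f 32 33 27
f 33 25 34
f 33 34 27
f 34 25 35
f 34 35 27
f 35 25 36
f 35 36 27
f 36 25 37
f 36 37 27
f 37 25 38
f 37 38 27
f 38 25 26
f 38 26 27



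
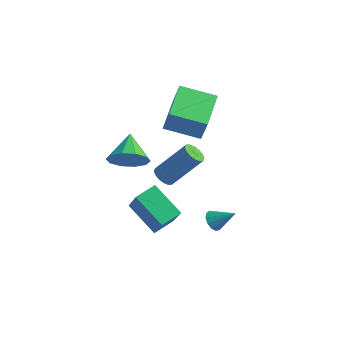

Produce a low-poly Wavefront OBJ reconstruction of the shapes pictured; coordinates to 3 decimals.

v 1.385 -0.279 -3.467
v -0.089 -0.099 -2.522
v 1.667 0.677 -3.208
v 0.193 0.857 -2.263
v 2.307 -0.977 -1.897
v 0.833 -0.797 -0.952
v 2.589 -0.021 -1.638
v 1.115 0.159 -0.693
v 2.656 2.258 -3.835
v 2.998 1.932 -4.097
v 3.544 2.602 -3.105
v 3.01 2.201 -4.239
v 2.91 2.488 -4.253
v 2.73 2.702 -4.134
v 2.526 2.775 -3.92
v 2.363 2.684 -3.68
v 2.293 2.458 -3.489
v 2.339 2.168 -3.408
v 2.485 1.907 -3.462
v 2.686 1.757 -3.635
v 2.877 1.767 -3.872
v 0.01 2.208 1.102
v 0.469 2.03 2.381
v -0.652 3.881 1.573
v -0.193 3.703 2.852
v 1.493 2.917 0.668
v 1.952 2.739 1.947
v 0.831 4.59 1.139
v 1.29 4.412 2.418
v -0.738 0.752 -0.385
v 0.066 0.993 0.058
v -1.442 1.828 0.305
v 0.038 1.296 -0.444
v -0.287 1.392 -0.923
v -0.784 1.243 -1.197
v -1.264 0.906 -1.162
v -1.543 0.511 -0.829
v -1.515 0.207 -0.327
v -1.19 0.112 0.152
v -0.692 0.261 0.426
v -0.213 0.597 0.391
v 1.021 0.89 -0.682
v 1.479 0.848 -0.964
v 2.458 1.708 0.5
v 1.999 1.75 0.782
v 1.372 1.095 -1.037
v 2.351 1.955 0.427
v 1.17 1.287 -1.016
v 2.149 2.148 0.448
v 0.929 1.373 -0.904
v 1.907 2.233 0.56
v 0.712 1.33 -0.734
v 1.69 2.19 0.73
v 0.577 1.168 -0.549
v 1.556 2.028 0.915
v 0.562 0.932 -0.4
v 1.541 1.792 1.064
v 0.669 0.685 -0.327
v 1.648 1.545 1.137
v 0.871 0.492 -0.348
v 1.85 1.353 1.116
v 1.113 0.407 -0.46
v 2.091 1.267 1.004
v 1.33 0.45 -0.63
v 2.308 1.31 0.834
v 1.464 0.612 -0.815
v 2.443 1.472 0.649
f 2 4 1
f 5 2 1
f 1 4 3
f 3 5 1
f 2 8 4
f 6 2 5
f 6 8 2
f 4 8 3
f 7 5 3
f 3 8 7
f 7 6 5
f 8 6 7
f 10 9 12
f 10 12 11
f 12 9 13
f 12 13 11
f 13 9 14
f 13 14 11
f 14 9 15
f 14 15 11
f 15 9 16
f 15 16 11
f 16 9 17
f 16 17 11
f 17 9 18
f 17 18 11
f 18 9 19
f 18 19 11
f 19 9 20
f 19 20 11
f 20 9 21
f 20 21 11
f 21 9 10
f 21 10 11
f 23 25 22
f 26 23 22
f 22 25 24
f 24 26 22
f 23 29 25
f 27 23 26
f 27 29 23
f 25 29 24
f 28 26 24
f 24 29 28
f 28 27 26
f 29 27 28
f 31 30 33
f 31 33 32
f 33 30 34
f 33 34 32
f 34 30 35
f 34 35 32
f 35 30 36
f 35 36 32
f 36 30 37
f 36 37 32
f 37 30 38
f 37 38 32
f 38 30 39
f 38 39 32
f 39 30 40
f 39 40 32
f 40 30 41
f 40 41 32
f 41 30 31
f 41 31 32
f 43 42 46
f 43 46 44
f 44 46 47
f 44 47 45
f 46 42 48
f 46 48 47
f 47 48 49
f 47 49 45
f 48 42 50
f 48 50 49
f 49 50 51
f 49 51 45
f 50 42 52
f 50 52 51
f 51 52 53
f 51 53 45
f 52 42 54
f 52 54 53
f 53 54 55
f 53 55 45
f 54 42 56
f 54 56 55
f 55 56 57
f 55 57 45
f 56 42 58
f 56 58 57
f 57 58 59
f 57 59 45
f 58 42 60
f 58 60 59
f 59 60 61
f 59 61 45
f 60 42 62
f 60 62 61
f 61 62 63
f 61 63 45
f 62 42 64
f 62 64 63
f 63 64 65
f 63 65 45
f 64 42 66
f 64 66 65
f 65 66 67
f 65 67 45
f 66 42 43
f 66 43 67
f 67 43 44
f 67 44 45



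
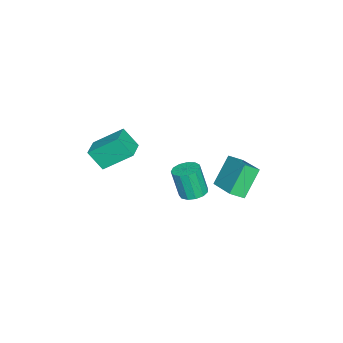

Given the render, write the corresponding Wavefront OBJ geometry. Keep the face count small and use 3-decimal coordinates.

v -0.234 -4.282 1.377
v -0.275 -5.147 2.465
v -0.69 -2.725 2.598
v -0.731 -3.59 3.685
v 1.071 -4.07 1.595
v 1.03 -4.935 2.682
v 0.615 -2.513 2.815
v 0.574 -3.378 3.903
v -2.519 1.672 1.556
v -1.103 3.037 2.266
v -2.932 2.363 1.052
v -1.516 3.727 1.761
v -1.344 1.253 0.019
v 0.072 2.617 0.728
v -1.757 1.943 -0.486
v -0.341 3.308 0.224
v -1.637 0.038 -1.315
v -0.937 0.42 -1.174
v -1.023 -0.076 0.596
v -1.723 -0.458 0.455
v -1.268 0.727 -1.104
v -1.353 0.231 0.666
v -1.716 0.815 -1.101
v -1.801 0.319 0.669
v -2.139 0.657 -1.166
v -2.224 0.16 0.604
v -2.402 0.301 -1.278
v -2.488 -0.195 0.492
v -2.423 -0.137 -1.402
v -2.509 -0.633 0.368
v -2.195 -0.52 -1.498
v -2.28 -1.016 0.271
v -1.789 -0.726 -1.536
v -1.874 -1.222 0.233
v -1.335 -0.689 -1.504
v -1.421 -1.185 0.266
v -0.977 -0.421 -1.412
v -1.063 -0.918 0.358
v -0.829 -0.008 -1.289
v -0.914 -0.504 0.481
f 2 4 1
f 5 2 1
f 1 4 3
f 3 5 1
f 2 8 4
f 6 2 5
f 6 8 2
f 4 8 3
f 7 5 3
f 3 8 7
f 7 6 5
f 8 6 7
f 10 12 9
f 13 10 9
f 9 12 11
f 11 13 9
f 10 16 12
f 14 10 13
f 14 16 10
f 12 16 11
f 15 13 11
f 11 16 15
f 15 14 13
f 16 14 15
f 18 17 21
f 18 21 19
f 19 21 22
f 19 22 20
f 21 17 23
f 21 23 22
f 22 23 24
f 22 24 20
f 23 17 25
f 23 25 24
f 24 25 26
f 24 26 20
f 25 17 27
f 25 27 26
f 26 27 28
f 26 28 20
f 27 17 29
f 27 29 28
f 28 29 30
f 28 30 20
f 29 17 31
f 29 31 30
f 30 31 32
f 30 32 20
f 31 17 33
f 31 33 32
f 32 33 34
f 32 34 20
f 33 17 35
f 33 35 34
f 34 35 36
f 34 36 20
f 35 17 37
f 35 37 36
f 36 37 38
f 36 38 20
f 37 17 39
f 37 39 38
f 38 39 40
f 38 40 20
f 39 17 18
f 39 18 40
f 40 18 19
f 40 19 20



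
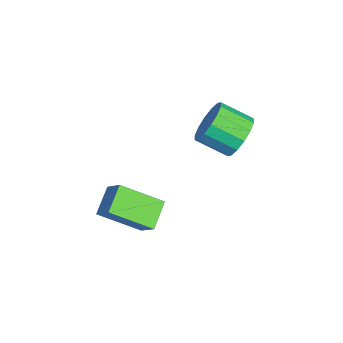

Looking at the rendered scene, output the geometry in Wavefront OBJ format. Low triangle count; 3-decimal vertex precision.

v 0.93 3.921 -2.503
v 1.767 3.935 -1.902
v 1.266 2.673 -1.176
v 0.43 2.659 -1.777
v 1.405 4.228 -1.642
v 0.904 2.966 -0.916
v 0.916 4.439 -1.613
v 0.416 3.177 -0.887
v 0.431 4.511 -1.822
v -0.07 3.249 -1.096
v 0.08 4.425 -2.214
v -0.421 3.163 -1.488
v -0.044 4.204 -2.683
v -0.544 2.942 -1.957
v 0.094 3.907 -3.104
v -0.407 2.645 -2.378
v 0.456 3.614 -3.364
v -0.045 2.352 -2.638
v 0.944 3.403 -3.393
v 0.444 2.141 -2.667
v 1.43 3.331 -3.184
v 0.929 2.069 -2.458
v 1.781 3.417 -2.792
v 1.28 2.155 -2.066
v 1.904 3.638 -2.323
v 1.404 2.376 -1.597
v 2.701 0.144 -4.626
v 2.42 -1.583 -3.578
v 3.456 0.568 -3.724
v 3.174 -1.159 -2.676
v 3.746 -0.401 -5.244
v 3.464 -2.128 -4.196
v 4.5 0.023 -4.342
v 4.219 -1.704 -3.294
f 2 1 5
f 2 5 3
f 3 5 6
f 3 6 4
f 5 1 7
f 5 7 6
f 6 7 8
f 6 8 4
f 7 1 9
f 7 9 8
f 8 9 10
f 8 10 4
f 9 1 11
f 9 11 10
f 10 11 12
f 10 12 4
f 11 1 13
f 11 13 12
f 12 13 14
f 12 14 4
f 13 1 15
f 13 15 14
f 14 15 16
f 14 16 4
f 15 1 17
f 15 17 16
f 16 17 18
f 16 18 4
f 17 1 19
f 17 19 18
f 18 19 20
f 18 20 4
f 19 1 21
f 19 21 20
f 20 21 22
f 20 22 4
f 21 1 23
f 21 23 22
f 22 23 24
f 22 24 4
f 23 1 25
f 23 25 24
f 24 25 26
f 24 26 4
f 25 1 2
f 25 2 26
f 26 2 3
f 26 3 4
f 28 30 27
f 31 28 27
f 27 30 29
f 29 31 27
f 28 34 30
f 32 28 31
f 32 34 28
f 30 34 29
f 33 31 29
f 29 34 33
f 33 32 31
f 34 32 33



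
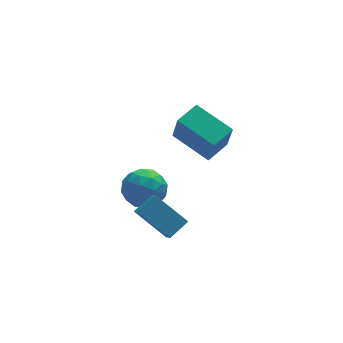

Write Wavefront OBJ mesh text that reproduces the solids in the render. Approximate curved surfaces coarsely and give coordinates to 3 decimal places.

v 2.606 -1.624 0.427
v 2.612 -2.358 2.114
v 1.404 0.031 1.151
v 1.41 -0.703 2.838
v 3.73 -0.937 0.722
v 3.736 -1.671 2.409
v 2.528 0.718 1.446
v 2.534 -0.016 3.133
v -0.139 2.102 -3.046
v 0.698 2.212 -3.882
v 0.002 0.188 -3.158
v 0.839 0.298 -3.994
v 1.072 0.618 -2.874
v 0.985 1.801 -2.804
v -0.285 0.599 -4.236
v -0.372 1.782 -4.166
v 0.608 1.283 -4.617
v 1.447 1.295 -3.775
v -0.747 1.105 -3.265
v 0.092 1.117 -2.423
v 0.267 2.325 -3.454
v 0.433 0.075 -3.586
v 0.569 0.263 -2.927
v 1.062 0.328 -3.418
v 0.436 2.084 -2.821
v 0.928 2.148 -3.312
v 1.147 1.212 -2.719
v -0.228 0.252 -3.728
v 0.264 0.316 -4.219
v -0.362 2.072 -3.622
v 0.131 2.137 -4.113
v -0.447 1.188 -4.321
v 0.707 1.844 -4.377
v 0.789 0.719 -4.443
v 0.129 0.895 -4.585
v 0.078 1.591 -4.545
v 1.199 1.851 -3.883
v 1.282 0.726 -3.948
v 1.419 0.914 -3.29
v 1.368 1.61 -3.249
v 1.146 1.305 -4.315
v -0.582 1.674 -3.092
v -0.499 0.549 -3.157
v -0.668 0.79 -3.791
v -0.719 1.486 -3.75
v -0.089 1.681 -2.597
v -0.007 0.556 -2.663
v 0.622 0.809 -2.495
v 0.571 1.505 -2.455
v -0.446 1.095 -2.725
v -0.899 -2.027 -2.048
v 0.078 -1.621 -1.482
v -0.766 -0.948 -3.053
v 0.211 -0.542 -2.486
v 0.289 -3.258 -3.214
v 1.266 -2.852 -2.647
v 0.422 -2.179 -4.218
v 1.399 -1.773 -3.652
f 2 4 1
f 5 2 1
f 1 4 3
f 3 5 1
f 2 8 4
f 6 2 5
f 6 8 2
f 4 8 3
f 7 5 3
f 3 8 7
f 7 6 5
f 8 6 7
f 9 46 25
f 46 20 49
f 25 49 14
f 46 49 25
f 9 25 21
f 25 14 26
f 21 26 10
f 25 26 21
f 9 21 30
f 21 10 31
f 30 31 16
f 21 31 30
f 9 30 42
f 30 16 45
f 42 45 19
f 30 45 42
f 9 42 46
f 42 19 50
f 46 50 20
f 42 50 46
f 10 26 37
f 26 14 40
f 37 40 18
f 26 40 37
f 14 49 27
f 49 20 48
f 27 48 13
f 49 48 27
f 20 50 47
f 50 19 43
f 47 43 11
f 50 43 47
f 19 45 44
f 45 16 32
f 44 32 15
f 45 32 44
f 16 31 36
f 31 10 33
f 36 33 17
f 31 33 36
f 12 38 24
f 38 18 39
f 24 39 13
f 38 39 24
f 12 24 22
f 24 13 23
f 22 23 11
f 24 23 22
f 12 22 29
f 22 11 28
f 29 28 15
f 22 28 29
f 12 29 34
f 29 15 35
f 34 35 17
f 29 35 34
f 12 34 38
f 34 17 41
f 38 41 18
f 34 41 38
f 13 39 27
f 39 18 40
f 27 40 14
f 39 40 27
f 11 23 47
f 23 13 48
f 47 48 20
f 23 48 47
f 15 28 44
f 28 11 43
f 44 43 19
f 28 43 44
f 17 35 36
f 35 15 32
f 36 32 16
f 35 32 36
f 18 41 37
f 41 17 33
f 37 33 10
f 41 33 37
f 52 54 51
f 55 52 51
f 51 54 53
f 53 55 51
f 52 58 54
f 56 52 55
f 56 58 52
f 54 58 53
f 57 55 53
f 53 58 57
f 57 56 55
f 58 56 57



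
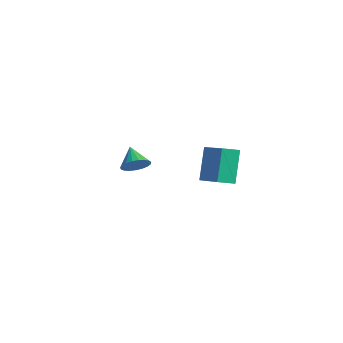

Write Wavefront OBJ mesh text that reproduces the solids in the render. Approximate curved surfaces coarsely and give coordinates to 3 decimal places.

v -3.582 1.772 -4.338
v -4.214 2.55 -2.526
v -3.319 2.669 -4.631
v -3.95 3.447 -2.82
v -1.81 1.493 -3.6
v -2.441 2.271 -1.789
v -1.546 2.39 -3.894
v -2.178 3.168 -2.082
v -1.108 -3.837 -0.424
v -0.641 -3.423 -0.045
v -1.992 -3.523 0.324
v -0.746 -3.227 -0.251
v -0.913 -3.136 -0.488
v -1.114 -3.167 -0.713
v -1.314 -3.313 -0.888
v -1.479 -3.55 -0.983
v -1.579 -3.836 -0.981
v -1.597 -4.123 -0.883
v -1.531 -4.36 -0.706
v -1.392 -4.507 -0.479
v -1.204 -4.538 -0.243
v -0.999 -4.447 -0.039
v -0.812 -4.251 0.1
v -0.677 -3.984 0.147
v -0.617 -3.691 0.096
f 2 4 1
f 5 2 1
f 1 4 3
f 3 5 1
f 2 8 4
f 6 2 5
f 6 8 2
f 4 8 3
f 7 5 3
f 3 8 7
f 7 6 5
f 8 6 7
f 10 9 12
f 10 12 11
f 12 9 13
f 12 13 11
f 13 9 14
f 13 14 11
f 14 9 15
f 14 15 11
f 15 9 16
f 15 16 11
f 16 9 17
f 16 17 11
f 17 9 18
f 17 18 11
f 18 9 19
f 18 19 11
f 19 9 20
f 19 20 11
f 20 9 21
f 20 21 11
f 21 9 22
f 21 22 11
f 22 9 23
f 22 23 11
f 23 9 24
f 23 24 11
f 24 9 25
f 24 25 11
f 25 9 10
f 25 10 11



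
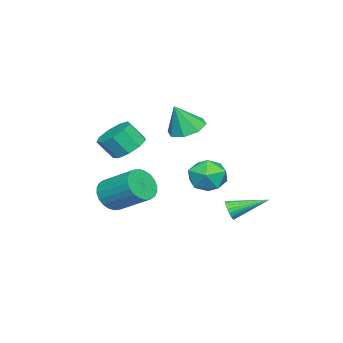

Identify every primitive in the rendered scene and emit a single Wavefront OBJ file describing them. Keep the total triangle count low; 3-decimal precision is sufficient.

v 1.582 -2.306 0.04
v 2.478 -2.467 -0.349
v 2.794 -3.175 0.67
v 1.898 -3.014 1.06
v 2.489 -1.91 0.035
v 2.805 -2.617 1.054
v 2.076 -1.537 0.421
v 2.391 -2.245 1.44
v 1.432 -1.525 0.63
v 1.747 -2.232 1.649
v 0.858 -1.878 0.562
v 1.173 -2.586 1.581
v 0.623 -2.432 0.25
v 0.938 -3.139 1.269
v 0.837 -2.926 -0.159
v 1.152 -3.634 0.86
v 1.4 -3.131 -0.476
v 1.715 -3.839 0.543
v 2.048 -2.95 -0.55
v 2.363 -3.657 0.469
v 2.438 -2.862 -2.826
v 2.925 -2.487 -3.576
v 3.248 -0.723 -2.485
v 2.762 -1.098 -1.734
v 2.572 -2.375 -3.654
v 2.895 -0.61 -2.562
v 2.198 -2.336 -3.605
v 2.522 -0.572 -2.513
v 1.861 -2.378 -3.437
v 2.185 -0.614 -2.346
v 1.612 -2.494 -3.177
v 1.936 -0.729 -2.085
v 1.489 -2.665 -2.863
v 1.813 -0.901 -1.771
v 1.51 -2.867 -2.543
v 1.834 -1.102 -1.452
v 1.673 -3.068 -2.267
v 1.996 -1.303 -1.175
v 1.952 -3.237 -2.075
v 2.275 -1.473 -0.984
v 2.305 -3.35 -1.998
v 2.628 -1.585 -0.906
v 2.678 -3.388 -2.047
v 3.002 -1.624 -0.955
v 3.015 -3.346 -2.214
v 3.339 -1.582 -1.123
v 3.264 -3.231 -2.475
v 3.588 -1.466 -1.383
v 3.387 -3.059 -2.789
v 3.711 -1.295 -1.697
v 3.366 -2.858 -3.108
v 3.69 -1.093 -2.017
v 3.204 -2.657 -3.385
v 3.527 -0.892 -2.293
v 2.654 3.105 -0.867
v 3.711 3.099 -0.962
v 2.729 1.661 0.062
v 3.786 1.655 -0.033
v 3.311 2.4 0.556
v 3.264 3.292 -0.019
v 3.176 1.468 -0.881
v 3.129 2.36 -1.456
v 4.034 2.087 -0.971
v 4.117 2.663 -0.083
v 2.323 2.097 -0.817
v 2.406 2.673 0.071
v 0.356 2.287 -3.759
v 0.519 2.566 -4.264
v -0.396 3.993 -3.061
v 0.289 2.488 -4.32
v 0.071 2.375 -4.279
v -0.098 2.246 -4.148
v -0.189 2.125 -3.95
v -0.185 2.032 -3.719
v -0.088 1.983 -3.494
v 0.086 1.987 -3.315
v 0.307 2.042 -3.213
v 0.536 2.14 -3.206
v 0.734 2.264 -3.294
v 0.867 2.391 -3.462
v 0.911 2.501 -3.682
v 0.86 2.573 -3.915
v 0.721 2.597 -4.121
v -0.052 -0.073 1.142
v 0.718 -0.553 0.722
v 0.492 -0.507 2.638
v 0.878 0.18 0.877
v 0.493 0.764 1.186
v -0.211 0.858 1.47
v -0.823 0.407 1.562
v -0.983 -0.325 1.407
v -0.598 -0.91 1.098
v 0.107 -1.004 0.814
f 2 1 5
f 2 5 3
f 3 5 6
f 3 6 4
f 5 1 7
f 5 7 6
f 6 7 8
f 6 8 4
f 7 1 9
f 7 9 8
f 8 9 10
f 8 10 4
f 9 1 11
f 9 11 10
f 10 11 12
f 10 12 4
f 11 1 13
f 11 13 12
f 12 13 14
f 12 14 4
f 13 1 15
f 13 15 14
f 14 15 16
f 14 16 4
f 15 1 17
f 15 17 16
f 16 17 18
f 16 18 4
f 17 1 19
f 17 19 18
f 18 19 20
f 18 20 4
f 19 1 2
f 19 2 20
f 20 2 3
f 20 3 4
f 22 21 25
f 22 25 23
f 23 25 26
f 23 26 24
f 25 21 27
f 25 27 26
f 26 27 28
f 26 28 24
f 27 21 29
f 27 29 28
f 28 29 30
f 28 30 24
f 29 21 31
f 29 31 30
f 30 31 32
f 30 32 24
f 31 21 33
f 31 33 32
f 32 33 34
f 32 34 24
f 33 21 35
f 33 35 34
f 34 35 36
f 34 36 24
f 35 21 37
f 35 37 36
f 36 37 38
f 36 38 24
f 37 21 39
f 37 39 38
f 38 39 40
f 38 40 24
f 39 21 41
f 39 41 40
f 40 41 42
f 40 42 24
f 41 21 43
f 41 43 42
f 42 43 44
f 42 44 24
f 43 21 45
f 43 45 44
f 44 45 46
f 44 46 24
f 45 21 47
f 45 47 46
f 46 47 48
f 46 48 24
f 47 21 49
f 47 49 48
f 48 49 50
f 48 50 24
f 49 21 51
f 49 51 50
f 50 51 52
f 50 52 24
f 51 21 53
f 51 53 52
f 52 53 54
f 52 54 24
f 53 21 22
f 53 22 54
f 54 22 23
f 54 23 24
f 55 66 60
f 55 60 56
f 55 56 62
f 55 62 65
f 55 65 66
f 56 60 64
f 60 66 59
f 66 65 57
f 65 62 61
f 62 56 63
f 58 64 59
f 58 59 57
f 58 57 61
f 58 61 63
f 58 63 64
f 59 64 60
f 57 59 66
f 61 57 65
f 63 61 62
f 64 63 56
f 68 67 70
f 68 70 69
f 70 67 71
f 70 71 69
f 71 67 72
f 71 72 69
f 72 67 73
f 72 73 69
f 73 67 74
f 73 74 69
f 74 67 75
f 74 75 69
f 75 67 76
f 75 76 69
f 76 67 77
f 76 77 69
f 77 67 78
f 77 78 69
f 78 67 79
f 78 79 69
f 79 67 80
f 79 80 69
f 80 67 81
f 80 81 69
f 81 67 82
f 81 82 69
f 82 67 83
f 82 83 69
f 83 67 68
f 83 68 69
f 85 84 87
f 85 87 86
f 87 84 88
f 87 88 86
f 88 84 89
f 88 89 86
f 89 84 90
f 89 90 86
f 90 84 91
f 90 91 86
f 91 84 92
f 91 92 86
f 92 84 93
f 92 93 86
f 93 84 85
f 93 85 86



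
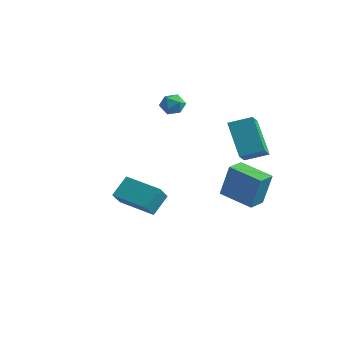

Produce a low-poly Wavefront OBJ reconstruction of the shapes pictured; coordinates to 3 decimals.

v -1.587 3.248 1.126
v -0.882 3.131 1.105
v -1.778 2.109 1.055
v -1.073 1.992 1.034
v -1.378 2.231 1.635
v -1.26 2.934 1.679
v -1.4 2.306 0.481
v -1.282 3.009 0.525
v -0.766 2.549 0.707
v -0.753 2.502 1.42
v -1.907 2.738 0.74
v -1.894 2.691 1.453
v 4.18 1.079 -0.3
v 2.936 1.688 1.358
v 3.649 2.125 -1.082
v 2.405 2.734 0.575
v 5.095 1.846 0.105
v 3.851 2.455 1.762
v 4.564 2.892 -0.678
v 3.32 3.501 0.98
v 1.166 -4.464 -1.755
v 1.182 -3.517 -0.894
v 0.937 -3.704 -2.587
v 0.953 -2.757 -1.727
v 3.047 -4.223 -2.053
v 3.063 -3.276 -1.193
v 2.818 -3.463 -2.886
v 2.834 -2.516 -2.025
v 2.297 1.952 -3.737
v 2.705 2.151 -1.862
v 2.188 2.993 -3.824
v 2.596 3.192 -1.949
v 4.124 2.108 -4.151
v 4.532 2.307 -2.276
v 4.015 3.149 -4.238
v 4.423 3.348 -2.363
f 1 12 6
f 1 6 2
f 1 2 8
f 1 8 11
f 1 11 12
f 2 6 10
f 6 12 5
f 12 11 3
f 11 8 7
f 8 2 9
f 4 10 5
f 4 5 3
f 4 3 7
f 4 7 9
f 4 9 10
f 5 10 6
f 3 5 12
f 7 3 11
f 9 7 8
f 10 9 2
f 14 16 13
f 17 14 13
f 13 16 15
f 15 17 13
f 14 20 16
f 18 14 17
f 18 20 14
f 16 20 15
f 19 17 15
f 15 20 19
f 19 18 17
f 20 18 19
f 22 24 21
f 25 22 21
f 21 24 23
f 23 25 21
f 22 28 24
f 26 22 25
f 26 28 22
f 24 28 23
f 27 25 23
f 23 28 27
f 27 26 25
f 28 26 27
f 30 32 29
f 33 30 29
f 29 32 31
f 31 33 29
f 30 36 32
f 34 30 33
f 34 36 30
f 32 36 31
f 35 33 31
f 31 36 35
f 35 34 33
f 36 34 35



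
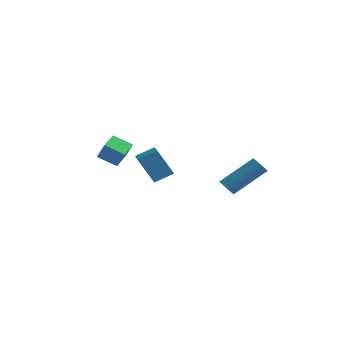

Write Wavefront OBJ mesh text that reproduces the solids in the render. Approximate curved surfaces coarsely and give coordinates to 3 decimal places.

v -1.217 -2.165 2.164
v -2.123 -2.462 2.65
v -1.356 -1.288 2.442
v -2.261 -1.585 2.929
v -0.639 -2.375 3.111
v -1.544 -2.672 3.598
v -0.777 -1.498 3.39
v -1.683 -1.795 3.876
v 2.669 1.108 0.465
v 2.856 1.35 0.069
v 3.898 2.654 1.359
v 3.711 2.412 1.755
v 2.667 1.46 0.11
v 3.709 2.765 1.4
v 2.478 1.501 0.221
v 3.521 2.805 1.511
v 2.328 1.464 0.381
v 3.37 2.768 1.671
v 2.245 1.356 0.557
v 3.287 2.66 1.847
v 2.245 1.199 0.715
v 3.288 2.504 2.005
v 2.33 1.024 0.823
v 3.373 2.329 2.113
v 2.482 0.866 0.861
v 3.524 2.17 2.151
v 2.671 0.755 0.82
v 3.713 2.06 2.11
v 2.859 0.715 0.709
v 3.902 2.019 1.999
v 3.01 0.752 0.549
v 4.052 2.056 1.839
v 3.093 0.86 0.373
v 4.135 2.164 1.663
v 3.092 1.016 0.215
v 4.135 2.321 1.505
v 3.007 1.191 0.107
v 4.05 2.496 1.397
v -2.771 1.791 0.779
v -2.092 2.497 1.28
v -3.707 2.954 0.405
v -3.029 3.661 0.906
v -1.951 1.999 -0.626
v -1.273 2.706 -0.125
v -2.888 3.163 -1
v -2.209 3.869 -0.499
f 2 4 1
f 5 2 1
f 1 4 3
f 3 5 1
f 2 8 4
f 6 2 5
f 6 8 2
f 4 8 3
f 7 5 3
f 3 8 7
f 7 6 5
f 8 6 7
f 10 9 13
f 10 13 11
f 11 13 14
f 11 14 12
f 13 9 15
f 13 15 14
f 14 15 16
f 14 16 12
f 15 9 17
f 15 17 16
f 16 17 18
f 16 18 12
f 17 9 19
f 17 19 18
f 18 19 20
f 18 20 12
f 19 9 21
f 19 21 20
f 20 21 22
f 20 22 12
f 21 9 23
f 21 23 22
f 22 23 24
f 22 24 12
f 23 9 25
f 23 25 24
f 24 25 26
f 24 26 12
f 25 9 27
f 25 27 26
f 26 27 28
f 26 28 12
f 27 9 29
f 27 29 28
f 28 29 30
f 28 30 12
f 29 9 31
f 29 31 30
f 30 31 32
f 30 32 12
f 31 9 33
f 31 33 32
f 32 33 34
f 32 34 12
f 33 9 35
f 33 35 34
f 34 35 36
f 34 36 12
f 35 9 37
f 35 37 36
f 36 37 38
f 36 38 12
f 37 9 10
f 37 10 38
f 38 10 11
f 38 11 12
f 40 42 39
f 43 40 39
f 39 42 41
f 41 43 39
f 40 46 42
f 44 40 43
f 44 46 40
f 42 46 41
f 45 43 41
f 41 46 45
f 45 44 43
f 46 44 45



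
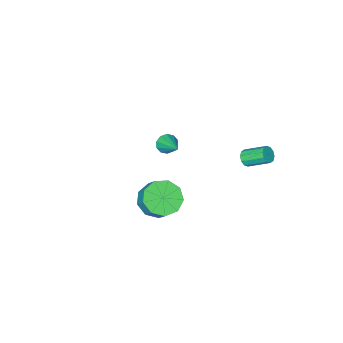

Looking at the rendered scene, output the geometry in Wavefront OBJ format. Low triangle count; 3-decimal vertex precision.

v 2.572 1.494 -0.875
v 3.538 1.797 -1.306
v 3.713 2.589 -0.355
v 2.748 2.286 0.075
v 2.989 2.237 -1.571
v 3.164 3.029 -0.621
v 2.245 2.329 -1.511
v 2.42 3.122 -0.561
v 1.654 2.031 -1.154
v 1.829 2.823 -0.203
v 1.493 1.481 -0.666
v 1.668 2.273 0.285
v 1.837 0.937 -0.276
v 2.012 1.73 0.675
v 2.525 0.654 -0.167
v 2.7 1.446 0.784
v 3.236 0.764 -0.389
v 3.411 1.556 0.562
v 3.636 1.215 -0.839
v 3.811 2.007 0.112
v -1.823 3.288 1.613
v -1.451 3.259 1.975
v -2.104 4.283 2.729
v -2.477 4.312 2.367
v -1.361 3.477 1.757
v -2.014 4.501 2.511
v -1.447 3.623 1.484
v -2.1 4.647 2.238
v -1.677 3.641 1.26
v -2.33 4.665 2.014
v -1.963 3.524 1.171
v -2.616 4.548 1.925
v -2.196 3.317 1.251
v -2.849 4.341 2.005
v -2.286 3.099 1.469
v -2.939 4.123 2.223
v -2.2 2.953 1.742
v -2.853 3.977 2.496
v -1.97 2.935 1.966
v -2.623 3.959 2.72
v -1.684 3.052 2.055
v -2.337 4.076 2.809
v -1.903 -3.838 -2.849
v -1.697 -4.194 -2.332
v -1.537 -2.322 -1.951
v -1.376 -4.127 -2.575
v -1.257 -3.95 -2.923
v -1.384 -3.731 -3.242
v -1.71 -3.552 -3.411
v -2.109 -3.483 -3.365
v -2.43 -3.55 -3.122
v -2.549 -3.727 -2.774
v -2.422 -3.946 -2.455
v -2.096 -4.125 -2.286
f 2 1 5
f 2 5 3
f 3 5 6
f 3 6 4
f 5 1 7
f 5 7 6
f 6 7 8
f 6 8 4
f 7 1 9
f 7 9 8
f 8 9 10
f 8 10 4
f 9 1 11
f 9 11 10
f 10 11 12
f 10 12 4
f 11 1 13
f 11 13 12
f 12 13 14
f 12 14 4
f 13 1 15
f 13 15 14
f 14 15 16
f 14 16 4
f 15 1 17
f 15 17 16
f 16 17 18
f 16 18 4
f 17 1 19
f 17 19 18
f 18 19 20
f 18 20 4
f 19 1 2
f 19 2 20
f 20 2 3
f 20 3 4
f 22 21 25
f 22 25 23
f 23 25 26
f 23 26 24
f 25 21 27
f 25 27 26
f 26 27 28
f 26 28 24
f 27 21 29
f 27 29 28
f 28 29 30
f 28 30 24
f 29 21 31
f 29 31 30
f 30 31 32
f 30 32 24
f 31 21 33
f 31 33 32
f 32 33 34
f 32 34 24
f 33 21 35
f 33 35 34
f 34 35 36
f 34 36 24
f 35 21 37
f 35 37 36
f 36 37 38
f 36 38 24
f 37 21 39
f 37 39 38
f 38 39 40
f 38 40 24
f 39 21 41
f 39 41 40
f 40 41 42
f 40 42 24
f 41 21 22
f 41 22 42
f 42 22 23
f 42 23 24
f 44 43 46
f 44 46 45
f 46 43 47
f 46 47 45
f 47 43 48
f 47 48 45
f 48 43 49
f 48 49 45
f 49 43 50
f 49 50 45
f 50 43 51
f 50 51 45
f 51 43 52
f 51 52 45
f 52 43 53
f 52 53 45
f 53 43 54
f 53 54 45
f 54 43 44
f 54 44 45



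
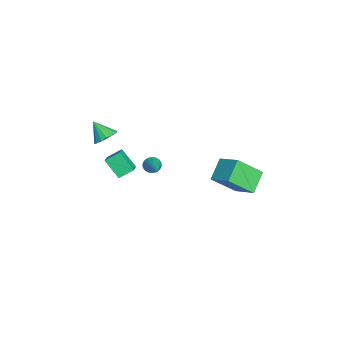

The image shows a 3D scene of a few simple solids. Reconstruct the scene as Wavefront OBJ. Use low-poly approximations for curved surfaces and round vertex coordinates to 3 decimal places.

v -2.469 -2.718 0.039
v -1.82 -2.921 0.275
v -2.991 -3.362 0.921
v -1.884 -2.631 0.449
v -2.082 -2.36 0.53
v -2.369 -2.172 0.497
v -2.678 -2.109 0.36
v -2.94 -2.185 0.15
v -3.094 -2.383 -0.086
v -3.105 -2.659 -0.294
v -2.97 -2.947 -0.425
v -2.72 -3.184 -0.449
v -2.413 -3.313 -0.362
v -2.119 -3.306 -0.183
v -1.905 -3.165 0.047
v 1.72 3.005 1.812
v 2.62 3.832 2.453
v 1.418 4.274 0.6
v 2.318 5.1 1.241
v 2.702 2.52 1.059
v 3.602 3.346 1.7
v 2.4 3.788 -0.153
v 3.3 4.615 0.488
v -2.582 -2.683 -1.68
v -1.71 -2.783 -1.203
v -2.763 -1.903 -1.187
v -1.89 -2.003 -0.709
v -1.99 -1.957 -2.611
v -1.117 -2.057 -2.133
v -2.17 -1.177 -2.117
v -1.298 -1.277 -1.64
v -1.455 -0.338 -1.377
v -1.212 -0.527 -1.77
v 0.355 -0.082 -0.383
v -1.218 -0.31 -1.816
v -1.27 -0.098 -1.774
v -1.36 0.067 -1.654
v -1.468 0.151 -1.479
v -1.573 0.139 -1.283
v -1.655 0.032 -1.106
v -1.698 -0.149 -0.983
v -1.692 -0.366 -0.937
v -1.639 -0.579 -0.979
v -1.55 -0.743 -1.099
v -1.442 -0.827 -1.274
v -1.336 -0.815 -1.47
v -1.254 -0.708 -1.647
f 2 1 4
f 2 4 3
f 4 1 5
f 4 5 3
f 5 1 6
f 5 6 3
f 6 1 7
f 6 7 3
f 7 1 8
f 7 8 3
f 8 1 9
f 8 9 3
f 9 1 10
f 9 10 3
f 10 1 11
f 10 11 3
f 11 1 12
f 11 12 3
f 12 1 13
f 12 13 3
f 13 1 14
f 13 14 3
f 14 1 15
f 14 15 3
f 15 1 2
f 15 2 3
f 17 19 16
f 20 17 16
f 16 19 18
f 18 20 16
f 17 23 19
f 21 17 20
f 21 23 17
f 19 23 18
f 22 20 18
f 18 23 22
f 22 21 20
f 23 21 22
f 25 27 24
f 28 25 24
f 24 27 26
f 26 28 24
f 25 31 27
f 29 25 28
f 29 31 25
f 27 31 26
f 30 28 26
f 26 31 30
f 30 29 28
f 31 29 30
f 33 32 35
f 33 35 34
f 35 32 36
f 35 36 34
f 36 32 37
f 36 37 34
f 37 32 38
f 37 38 34
f 38 32 39
f 38 39 34
f 39 32 40
f 39 40 34
f 40 32 41
f 40 41 34
f 41 32 42
f 41 42 34
f 42 32 43
f 42 43 34
f 43 32 44
f 43 44 34
f 44 32 45
f 44 45 34
f 45 32 46
f 45 46 34
f 46 32 47
f 46 47 34
f 47 32 33
f 47 33 34

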